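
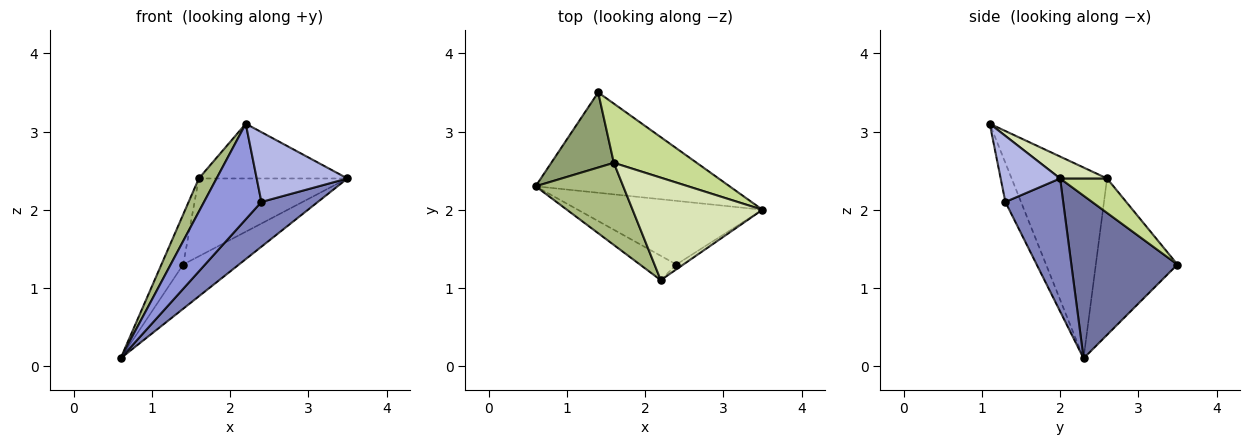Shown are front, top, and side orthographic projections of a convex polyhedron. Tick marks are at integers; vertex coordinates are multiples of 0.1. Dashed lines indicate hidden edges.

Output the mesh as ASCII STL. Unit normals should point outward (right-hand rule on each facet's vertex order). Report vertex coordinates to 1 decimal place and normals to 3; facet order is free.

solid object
 facet normal 0.609 0.320 -0.726
  outer loop
   vertex 1.4 3.5 1.3
   vertex 3.5 2.0 2.4
   vertex 0.6 2.3 0.1
  endloop
 endfacet
 facet normal 0.508 -0.496 -0.705
  outer loop
   vertex 2.4 1.3 2.1
   vertex 0.6 2.3 0.1
   vertex 3.5 2.0 2.4
  endloop
 endfacet
 facet normal -0.256 -0.937 -0.238
  outer loop
   vertex 2.4 1.3 2.1
   vertex 2.2 1.1 3.1
   vertex 0.6 2.3 0.1
  endloop
 endfacet
 facet normal 0.547 -0.835 -0.058
  outer loop
   vertex 2.4 1.3 2.1
   vertex 3.5 2.0 2.4
   vertex 2.2 1.1 3.1
  endloop
 endfacet
 facet normal -0.901 0.240 0.361
  outer loop
   vertex 1.6 2.6 2.4
   vertex 1.4 3.5 1.3
   vertex 0.6 2.3 0.1
  endloop
 endfacet
 facet normal -0.896 -0.166 0.411
  outer loop
   vertex 1.6 2.6 2.4
   vertex 0.6 2.3 0.1
   vertex 2.2 1.1 3.1
  endloop
 endfacet
 facet normal 0.244 0.772 0.587
  outer loop
   vertex 1.6 2.6 2.4
   vertex 3.5 2.0 2.4
   vertex 1.4 3.5 1.3
  endloop
 endfacet
 facet normal 0.147 0.466 0.872
  outer loop
   vertex 1.6 2.6 2.4
   vertex 2.2 1.1 3.1
   vertex 3.5 2.0 2.4
  endloop
 endfacet
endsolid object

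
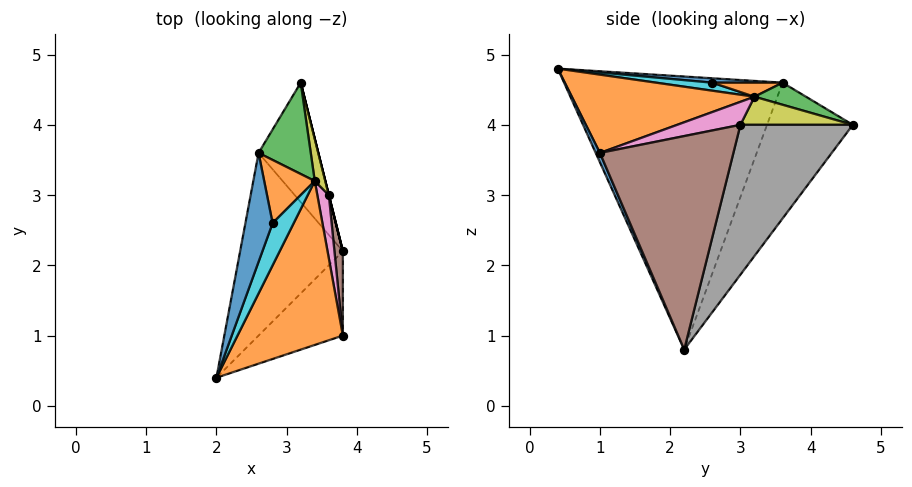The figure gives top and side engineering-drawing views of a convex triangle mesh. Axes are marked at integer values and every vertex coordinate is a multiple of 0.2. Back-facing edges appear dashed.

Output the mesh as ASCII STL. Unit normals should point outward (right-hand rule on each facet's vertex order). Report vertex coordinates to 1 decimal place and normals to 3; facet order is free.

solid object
 facet normal 0.044 -0.918 -0.394
  outer loop
   vertex 3.8 2.2 0.8
   vertex 3.8 1.0 3.6
   vertex 2.0 0.4 4.8
  endloop
 endfacet
 facet normal 0.587 -0.180 0.790
  outer loop
   vertex 3.4 3.2 4.4
   vertex 2.0 0.4 4.8
   vertex 3.8 1.0 3.6
  endloop
 endfacet
 facet normal 0.371 0.304 0.877
  outer loop
   vertex 2.6 3.6 4.6
   vertex 3.4 3.2 4.4
   vertex 3.2 4.6 4.0
  endloop
 endfacet
 facet normal -0.925 0.152 -0.348
  outer loop
   vertex 2.6 3.6 4.6
   vertex 3.8 2.2 0.8
   vertex 2.0 0.4 4.8
  endloop
 endfacet
 facet normal -0.875 0.294 -0.385
  outer loop
   vertex 2.6 3.6 4.6
   vertex 3.2 4.6 4.0
   vertex 3.8 2.2 0.8
  endloop
 endfacet
 facet normal 0.995 0.092 0.039
  outer loop
   vertex 3.6 3.0 4.0
   vertex 3.8 1.0 3.6
   vertex 3.8 2.2 0.8
  endloop
 endfacet
 facet normal 0.894 0.000 0.447
  outer loop
   vertex 3.6 3.0 4.0
   vertex 3.4 3.2 4.4
   vertex 3.8 1.0 3.6
  endloop
 endfacet
 facet normal 0.970 0.243 0.000
  outer loop
   vertex 3.6 3.0 4.0
   vertex 3.8 2.2 0.8
   vertex 3.2 4.6 4.0
  endloop
 endfacet
 facet normal 0.912 0.228 0.342
  outer loop
   vertex 3.6 3.0 4.0
   vertex 3.2 4.6 4.0
   vertex 3.4 3.2 4.4
  endloop
 endfacet
 facet normal 0.356 -0.044 0.934
  outer loop
   vertex 2.8 2.6 4.6
   vertex 2.0 0.4 4.8
   vertex 3.4 3.2 4.4
  endloop
 endfacet
 facet normal 0.159 0.032 0.987
  outer loop
   vertex 2.8 2.6 4.6
   vertex 2.6 3.6 4.6
   vertex 2.0 0.4 4.8
  endloop
 endfacet
 facet normal 0.267 0.053 0.962
  outer loop
   vertex 2.8 2.6 4.6
   vertex 3.4 3.2 4.4
   vertex 2.6 3.6 4.6
  endloop
 endfacet
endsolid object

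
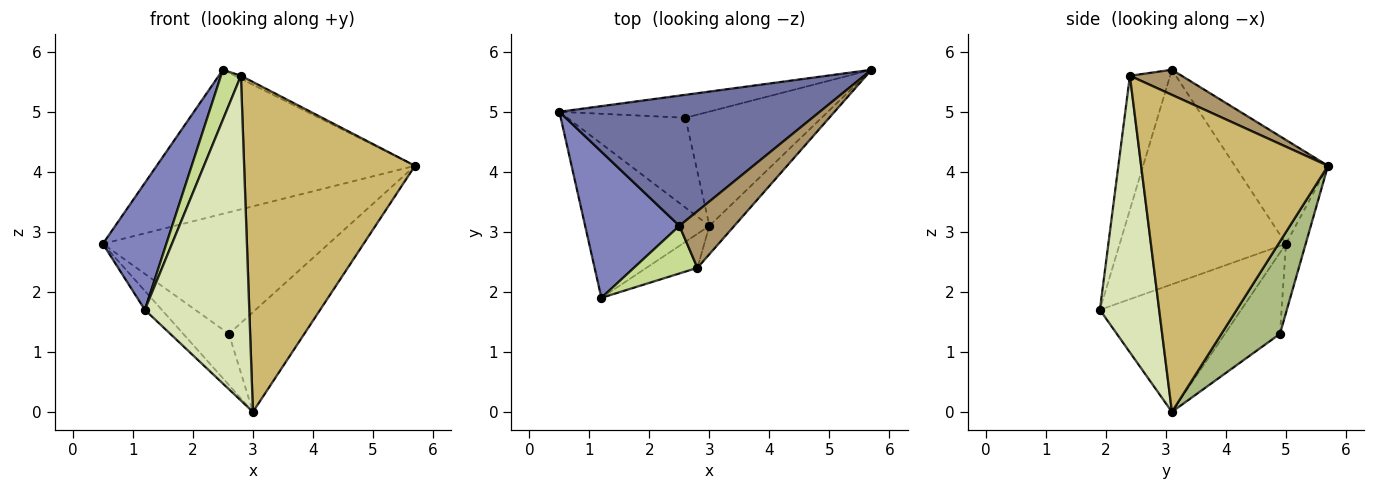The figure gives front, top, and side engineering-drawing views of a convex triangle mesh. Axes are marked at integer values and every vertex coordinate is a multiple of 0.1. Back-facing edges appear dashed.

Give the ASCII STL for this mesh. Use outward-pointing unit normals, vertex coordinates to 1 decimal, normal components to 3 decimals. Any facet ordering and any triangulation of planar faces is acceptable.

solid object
 facet normal -0.258 0.717 0.648
  outer loop
   vertex 2.5 3.1 5.7
   vertex 5.7 5.7 4.1
   vertex 0.5 5.0 2.8
  endloop
 endfacet
 facet normal -0.864 -0.330 0.380
  outer loop
   vertex 2.5 3.1 5.7
   vertex 0.5 5.0 2.8
   vertex 1.2 1.9 1.7
  endloop
 endfacet
 facet normal -0.714 0.086 -0.695
  outer loop
   vertex 3.0 3.1 0.0
   vertex 1.2 1.9 1.7
   vertex 0.5 5.0 2.8
  endloop
 endfacet
 facet normal -0.086 0.979 -0.185
  outer loop
   vertex 2.6 4.9 1.3
   vertex 0.5 5.0 2.8
   vertex 5.7 5.7 4.1
  endloop
 endfacet
 facet normal -0.513 0.425 -0.746
  outer loop
   vertex 2.6 4.9 1.3
   vertex 3.0 3.1 0.0
   vertex 0.5 5.0 2.8
  endloop
 endfacet
 facet normal 0.455 0.586 -0.671
  outer loop
   vertex 2.6 4.9 1.3
   vertex 5.7 5.7 4.1
   vertex 3.0 3.1 0.0
  endloop
 endfacet
 facet normal -0.825 -0.409 0.391
  outer loop
   vertex 2.8 2.4 5.6
   vertex 2.5 3.1 5.7
   vertex 1.2 1.9 1.7
  endloop
 endfacet
 facet normal 0.492 -0.866 -0.091
  outer loop
   vertex 2.8 2.4 5.6
   vertex 1.2 1.9 1.7
   vertex 3.0 3.1 0.0
  endloop
 endfacet
 facet normal 0.415 0.048 0.908
  outer loop
   vertex 2.8 2.4 5.6
   vertex 5.7 5.7 4.1
   vertex 2.5 3.1 5.7
  endloop
 endfacet
 facet normal 0.737 -0.674 -0.058
  outer loop
   vertex 2.8 2.4 5.6
   vertex 3.0 3.1 0.0
   vertex 5.7 5.7 4.1
  endloop
 endfacet
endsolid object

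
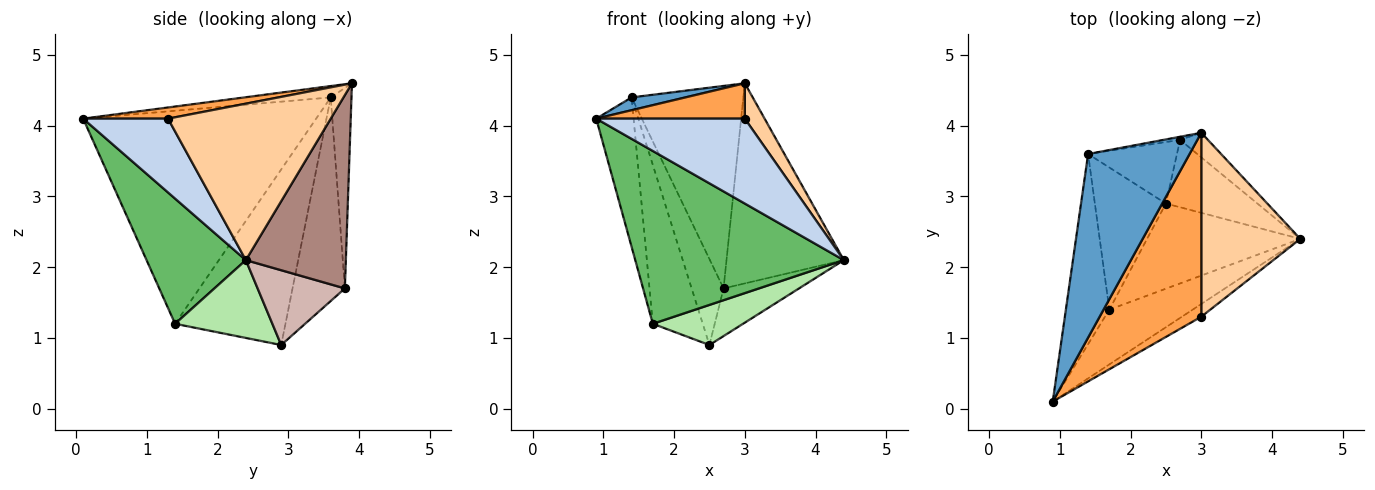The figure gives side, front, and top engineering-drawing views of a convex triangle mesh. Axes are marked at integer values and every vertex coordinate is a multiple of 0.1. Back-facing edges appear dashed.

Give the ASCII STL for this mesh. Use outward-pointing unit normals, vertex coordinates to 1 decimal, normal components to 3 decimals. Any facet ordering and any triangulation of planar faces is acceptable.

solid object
 facet normal -0.111 -0.069 0.991
  outer loop
   vertex 1.4 3.6 4.4
   vertex 0.9 0.1 4.1
   vertex 3.0 3.9 4.6
  endloop
 endfacet
 facet normal 0.492 -0.861 -0.129
  outer loop
   vertex 3.0 1.3 4.1
   vertex 0.9 0.1 4.1
   vertex 4.4 2.4 2.1
  endloop
 endfacet
 facet normal 0.107 -0.188 0.976
  outer loop
   vertex 3.0 1.3 4.1
   vertex 3.0 3.9 4.6
   vertex 0.9 0.1 4.1
  endloop
 endfacet
 facet normal 0.840 -0.102 0.532
  outer loop
   vertex 3.0 1.3 4.1
   vertex 4.4 2.4 2.1
   vertex 3.0 3.9 4.6
  endloop
 endfacet
 facet normal 0.413 -0.868 -0.275
  outer loop
   vertex 1.7 1.4 1.2
   vertex 4.4 2.4 2.1
   vertex 0.9 0.1 4.1
  endloop
 endfacet
 facet normal 0.417 -0.387 -0.822
  outer loop
   vertex 1.7 1.4 1.2
   vertex 2.5 2.9 0.9
   vertex 4.4 2.4 2.1
  endloop
 endfacet
 facet normal -0.968 0.155 -0.197
  outer loop
   vertex 1.7 1.4 1.2
   vertex 0.9 0.1 4.1
   vertex 1.4 3.6 4.4
  endloop
 endfacet
 facet normal -0.855 0.387 -0.346
  outer loop
   vertex 1.7 1.4 1.2
   vertex 1.4 3.6 4.4
   vertex 2.5 2.9 0.9
  endloop
 endfacet
 facet normal -0.182 0.983 -0.015
  outer loop
   vertex 2.7 3.8 1.7
   vertex 1.4 3.6 4.4
   vertex 3.0 3.9 4.6
  endloop
 endfacet
 facet normal -0.800 0.488 -0.349
  outer loop
   vertex 2.7 3.8 1.7
   vertex 2.5 2.9 0.9
   vertex 1.4 3.6 4.4
  endloop
 endfacet
 facet normal 0.646 0.758 -0.093
  outer loop
   vertex 2.7 3.8 1.7
   vertex 3.0 3.9 4.6
   vertex 4.4 2.4 2.1
  endloop
 endfacet
 facet normal 0.555 0.480 -0.679
  outer loop
   vertex 2.7 3.8 1.7
   vertex 4.4 2.4 2.1
   vertex 2.5 2.9 0.9
  endloop
 endfacet
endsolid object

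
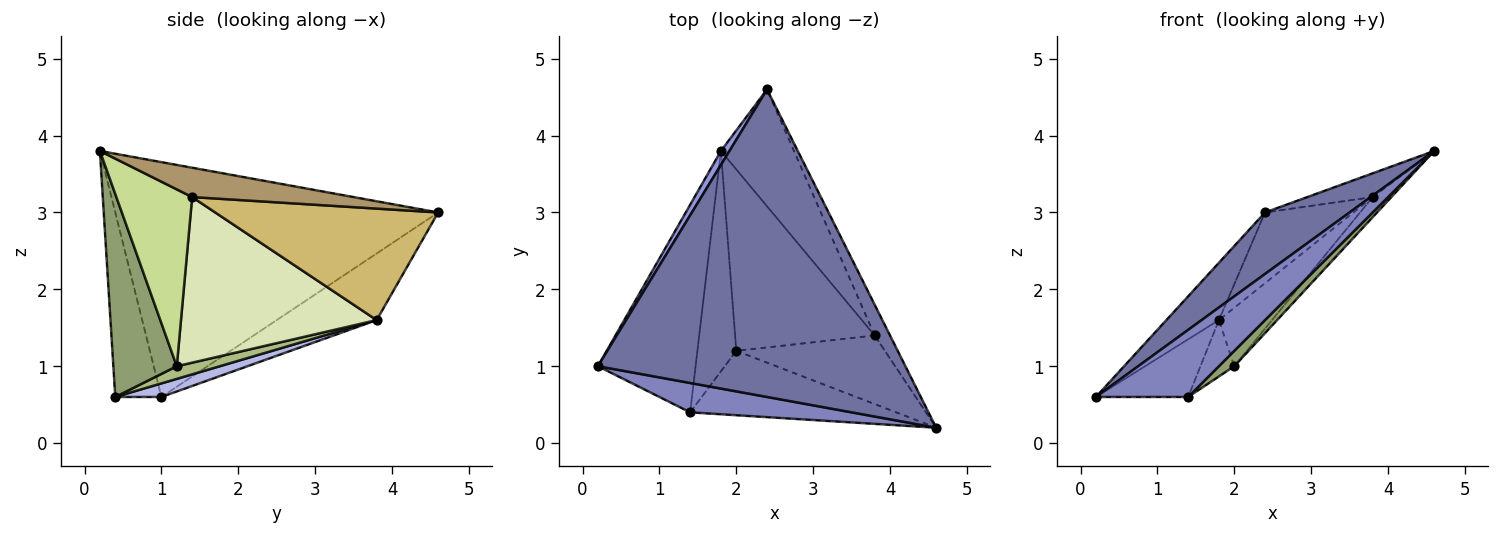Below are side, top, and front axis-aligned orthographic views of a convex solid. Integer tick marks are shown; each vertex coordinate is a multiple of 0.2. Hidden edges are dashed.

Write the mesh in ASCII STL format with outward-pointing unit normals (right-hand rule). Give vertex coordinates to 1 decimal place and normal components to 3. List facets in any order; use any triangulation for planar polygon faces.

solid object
 facet normal -0.599 -0.157 0.785
  outer loop
   vertex 2.4 4.6 3.0
   vertex 0.2 1.0 0.6
   vertex 4.6 0.2 3.8
  endloop
 endfacet
 facet normal -0.416 -0.833 0.364
  outer loop
   vertex 1.4 0.4 0.6
   vertex 4.6 0.2 3.8
   vertex 0.2 1.0 0.6
  endloop
 endfacet
 facet normal -0.880 0.462 0.113
  outer loop
   vertex 1.8 3.8 1.6
   vertex 0.2 1.0 0.6
   vertex 2.4 4.6 3.0
  endloop
 endfacet
 facet normal 0.133 0.265 -0.955
  outer loop
   vertex 1.8 3.8 1.6
   vertex 1.4 0.4 0.6
   vertex 0.2 1.0 0.6
  endloop
 endfacet
 facet normal 0.692 -0.168 -0.702
  outer loop
   vertex 2.0 1.2 1.0
   vertex 4.6 0.2 3.8
   vertex 1.4 0.4 0.6
  endloop
 endfacet
 facet normal 0.301 0.236 -0.924
  outer loop
   vertex 2.0 1.2 1.0
   vertex 1.4 0.4 0.6
   vertex 1.8 3.8 1.6
  endloop
 endfacet
 facet normal 0.752 0.185 -0.632
  outer loop
   vertex 3.8 1.4 3.2
   vertex 4.6 0.2 3.8
   vertex 2.0 1.2 1.0
  endloop
 endfacet
 facet normal 0.749 0.203 -0.631
  outer loop
   vertex 3.8 1.4 3.2
   vertex 2.0 1.2 1.0
   vertex 1.8 3.8 1.6
  endloop
 endfacet
 facet normal 0.834 0.338 -0.437
  outer loop
   vertex 3.8 1.4 3.2
   vertex 2.4 4.6 3.0
   vertex 4.6 0.2 3.8
  endloop
 endfacet
 facet normal 0.794 0.315 -0.520
  outer loop
   vertex 3.8 1.4 3.2
   vertex 1.8 3.8 1.6
   vertex 2.4 4.6 3.0
  endloop
 endfacet
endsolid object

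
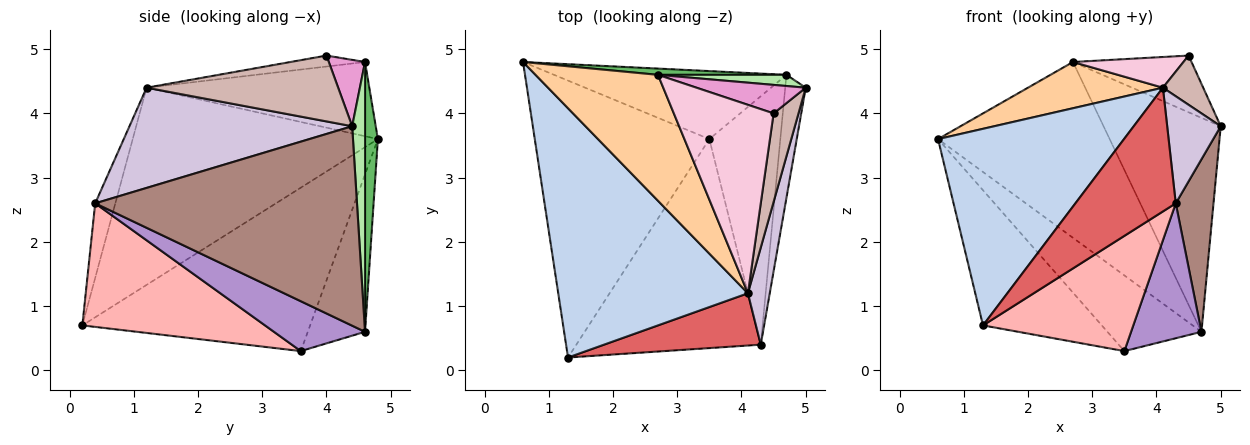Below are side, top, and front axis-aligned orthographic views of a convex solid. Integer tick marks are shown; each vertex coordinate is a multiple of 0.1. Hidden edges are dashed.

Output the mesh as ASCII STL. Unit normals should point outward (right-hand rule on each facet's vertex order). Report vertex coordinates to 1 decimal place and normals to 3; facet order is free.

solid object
 facet normal -0.644 0.336 -0.688
  outer loop
   vertex 3.5 3.6 0.3
   vertex 1.3 0.2 0.7
   vertex 0.6 4.8 3.6
  endloop
 endfacet
 facet normal -0.632 -0.480 0.608
  outer loop
   vertex 4.1 1.2 4.4
   vertex 0.6 4.8 3.6
   vertex 1.3 0.2 0.7
  endloop
 endfacet
 facet normal -0.412 0.678 -0.609
  outer loop
   vertex 4.7 4.6 0.6
   vertex 3.5 3.6 0.3
   vertex 0.6 4.8 3.6
  endloop
 endfacet
 facet normal -0.495 -0.300 0.816
  outer loop
   vertex 2.7 4.6 4.8
   vertex 0.6 4.8 3.6
   vertex 4.1 1.2 4.4
  endloop
 endfacet
 facet normal 0.075 0.997 0.036
  outer loop
   vertex 2.7 4.6 4.8
   vertex 4.7 4.6 0.6
   vertex 0.6 4.8 3.6
  endloop
 endfacet
 facet normal 0.109 0.993 0.052
  outer loop
   vertex 2.7 4.6 4.8
   vertex 5.0 4.4 3.8
   vertex 4.7 4.6 0.6
  endloop
 endfacet
 facet normal -0.182 -0.906 0.382
  outer loop
   vertex 4.3 0.4 2.6
   vertex 4.1 1.2 4.4
   vertex 1.3 0.2 0.7
  endloop
 endfacet
 facet normal 0.506 -0.416 -0.755
  outer loop
   vertex 4.3 0.4 2.6
   vertex 1.3 0.2 0.7
   vertex 3.5 3.6 0.3
  endloop
 endfacet
 facet normal 0.525 -0.406 -0.748
  outer loop
   vertex 4.3 0.4 2.6
   vertex 3.5 3.6 0.3
   vertex 4.7 4.6 0.6
  endloop
 endfacet
 facet normal 0.951 -0.229 0.207
  outer loop
   vertex 4.3 0.4 2.6
   vertex 5.0 4.4 3.8
   vertex 4.1 1.2 4.4
  endloop
 endfacet
 facet normal 0.985 -0.142 -0.101
  outer loop
   vertex 4.3 0.4 2.6
   vertex 4.7 4.6 0.6
   vertex 5.0 4.4 3.8
  endloop
 endfacet
 facet normal 0.918 -0.193 0.347
  outer loop
   vertex 4.5 4.0 4.9
   vertex 4.1 1.2 4.4
   vertex 5.0 4.4 3.8
  endloop
 endfacet
 facet normal 0.263 0.862 0.433
  outer loop
   vertex 4.5 4.0 4.9
   vertex 5.0 4.4 3.8
   vertex 2.7 4.6 4.8
  endloop
 endfacet
 facet normal -0.108 -0.160 0.981
  outer loop
   vertex 4.5 4.0 4.9
   vertex 2.7 4.6 4.8
   vertex 4.1 1.2 4.4
  endloop
 endfacet
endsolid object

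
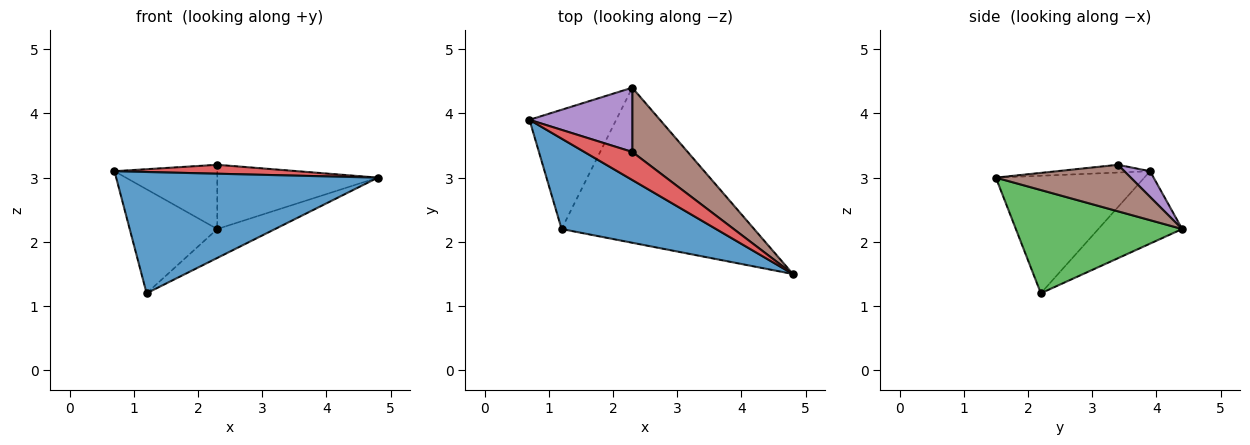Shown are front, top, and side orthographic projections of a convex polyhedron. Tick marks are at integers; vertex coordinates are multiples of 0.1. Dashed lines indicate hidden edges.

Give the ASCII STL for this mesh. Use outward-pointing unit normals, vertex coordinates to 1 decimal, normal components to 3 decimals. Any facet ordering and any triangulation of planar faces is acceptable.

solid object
 facet normal -0.414 -0.730 0.544
  outer loop
   vertex 1.2 2.2 1.2
   vertex 4.8 1.5 3.0
   vertex 0.7 3.9 3.1
  endloop
 endfacet
 facet normal -0.533 0.556 -0.638
  outer loop
   vertex 1.2 2.2 1.2
   vertex 0.7 3.9 3.1
   vertex 2.3 4.4 2.2
  endloop
 endfacet
 facet normal 0.466 0.162 -0.870
  outer loop
   vertex 1.2 2.2 1.2
   vertex 2.3 4.4 2.2
   vertex 4.8 1.5 3.0
  endloop
 endfacet
 facet normal -0.153 -0.300 0.942
  outer loop
   vertex 2.3 3.4 3.2
   vertex 0.7 3.9 3.1
   vertex 4.8 1.5 3.0
  endloop
 endfacet
 facet normal 0.174 0.696 0.696
  outer loop
   vertex 2.3 3.4 3.2
   vertex 2.3 4.4 2.2
   vertex 0.7 3.9 3.1
  endloop
 endfacet
 facet normal 0.511 0.608 0.608
  outer loop
   vertex 2.3 3.4 3.2
   vertex 4.8 1.5 3.0
   vertex 2.3 4.4 2.2
  endloop
 endfacet
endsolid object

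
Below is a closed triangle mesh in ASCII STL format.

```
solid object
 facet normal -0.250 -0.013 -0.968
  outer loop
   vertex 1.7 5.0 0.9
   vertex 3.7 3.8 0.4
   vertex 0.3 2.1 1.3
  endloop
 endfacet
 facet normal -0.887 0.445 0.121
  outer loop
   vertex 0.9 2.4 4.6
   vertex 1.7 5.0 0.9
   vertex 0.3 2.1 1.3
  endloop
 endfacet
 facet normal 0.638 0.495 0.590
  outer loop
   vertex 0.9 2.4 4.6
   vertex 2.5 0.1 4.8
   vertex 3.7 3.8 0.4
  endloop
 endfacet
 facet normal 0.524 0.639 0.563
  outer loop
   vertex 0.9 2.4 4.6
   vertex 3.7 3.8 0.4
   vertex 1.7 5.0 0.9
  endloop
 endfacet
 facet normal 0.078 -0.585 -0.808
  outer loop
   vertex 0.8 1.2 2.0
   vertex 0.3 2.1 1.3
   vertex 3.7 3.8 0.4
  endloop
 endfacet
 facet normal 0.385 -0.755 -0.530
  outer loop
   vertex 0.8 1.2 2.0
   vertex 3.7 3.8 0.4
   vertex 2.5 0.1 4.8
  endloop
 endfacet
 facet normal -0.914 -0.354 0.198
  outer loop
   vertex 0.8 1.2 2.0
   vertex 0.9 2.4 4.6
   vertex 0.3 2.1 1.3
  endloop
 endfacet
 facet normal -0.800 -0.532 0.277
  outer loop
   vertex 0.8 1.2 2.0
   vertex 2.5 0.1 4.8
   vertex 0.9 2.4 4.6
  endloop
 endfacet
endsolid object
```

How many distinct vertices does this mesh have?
6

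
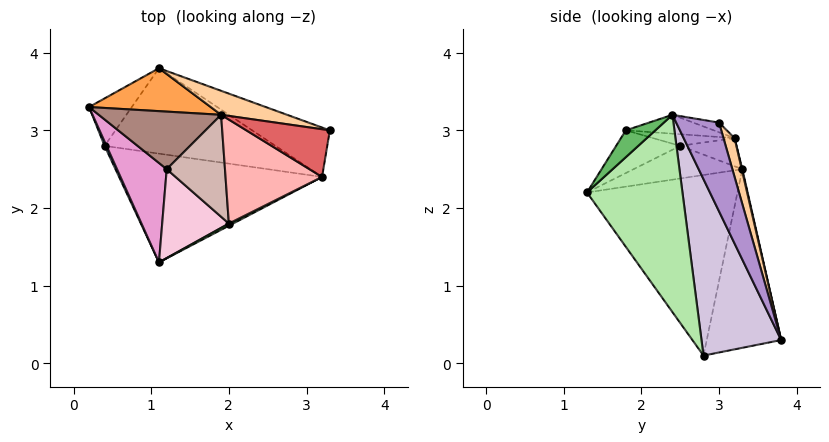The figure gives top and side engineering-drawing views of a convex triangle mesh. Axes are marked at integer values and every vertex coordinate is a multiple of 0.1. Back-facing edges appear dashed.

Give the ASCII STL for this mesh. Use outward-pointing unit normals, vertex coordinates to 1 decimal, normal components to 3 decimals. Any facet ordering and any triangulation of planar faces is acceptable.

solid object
 facet normal -0.911 -0.412 0.010
  outer loop
   vertex 0.4 2.8 0.1
   vertex 1.1 1.3 2.2
   vertex 0.2 3.3 2.5
  endloop
 endfacet
 facet normal -0.787 0.588 -0.188
  outer loop
   vertex 0.4 2.8 0.1
   vertex 0.2 3.3 2.5
   vertex 1.1 3.8 0.3
  endloop
 endfacet
 facet normal 0.005 0.975 0.223
  outer loop
   vertex 1.9 3.2 2.9
   vertex 1.1 3.8 0.3
   vertex 0.2 3.3 2.5
  endloop
 endfacet
 facet normal 0.112 0.975 0.191
  outer loop
   vertex 1.9 3.2 2.9
   vertex 3.3 3.0 3.1
   vertex 1.1 3.8 0.3
  endloop
 endfacet
 facet normal 0.437 -0.897 0.069
  outer loop
   vertex 3.2 2.4 3.2
   vertex 2.0 1.8 3.0
   vertex 1.1 1.3 2.2
  endloop
 endfacet
 facet normal 0.577 -0.562 -0.593
  outer loop
   vertex 3.2 2.4 3.2
   vertex 1.1 1.3 2.2
   vertex 0.4 2.8 0.1
  endloop
 endfacet
 facet normal -0.114 0.182 0.977
  outer loop
   vertex 3.2 2.4 3.2
   vertex 3.3 3.0 3.1
   vertex 1.9 3.2 2.9
  endloop
 endfacet
 facet normal -0.191 0.056 0.980
  outer loop
   vertex 3.2 2.4 3.2
   vertex 1.9 3.2 2.9
   vertex 2.0 1.8 3.0
  endloop
 endfacet
 facet normal 0.733 -0.229 -0.641
  outer loop
   vertex 3.2 2.4 3.2
   vertex 1.1 3.8 0.3
   vertex 3.3 3.0 3.1
  endloop
 endfacet
 facet normal 0.675 -0.342 -0.654
  outer loop
   vertex 3.2 2.4 3.2
   vertex 0.4 2.8 0.1
   vertex 1.1 3.8 0.3
  endloop
 endfacet
 facet normal -0.223 0.085 0.971
  outer loop
   vertex 1.2 2.5 2.8
   vertex 1.9 3.2 2.9
   vertex 0.2 3.3 2.5
  endloop
 endfacet
 facet normal -0.196 0.056 0.979
  outer loop
   vertex 1.2 2.5 2.8
   vertex 2.0 1.8 3.0
   vertex 1.9 3.2 2.9
  endloop
 endfacet
 facet normal -0.514 -0.349 0.784
  outer loop
   vertex 1.2 2.5 2.8
   vertex 0.2 3.3 2.5
   vertex 1.1 1.3 2.2
  endloop
 endfacet
 facet normal -0.505 -0.352 0.788
  outer loop
   vertex 1.2 2.5 2.8
   vertex 1.1 1.3 2.2
   vertex 2.0 1.8 3.0
  endloop
 endfacet
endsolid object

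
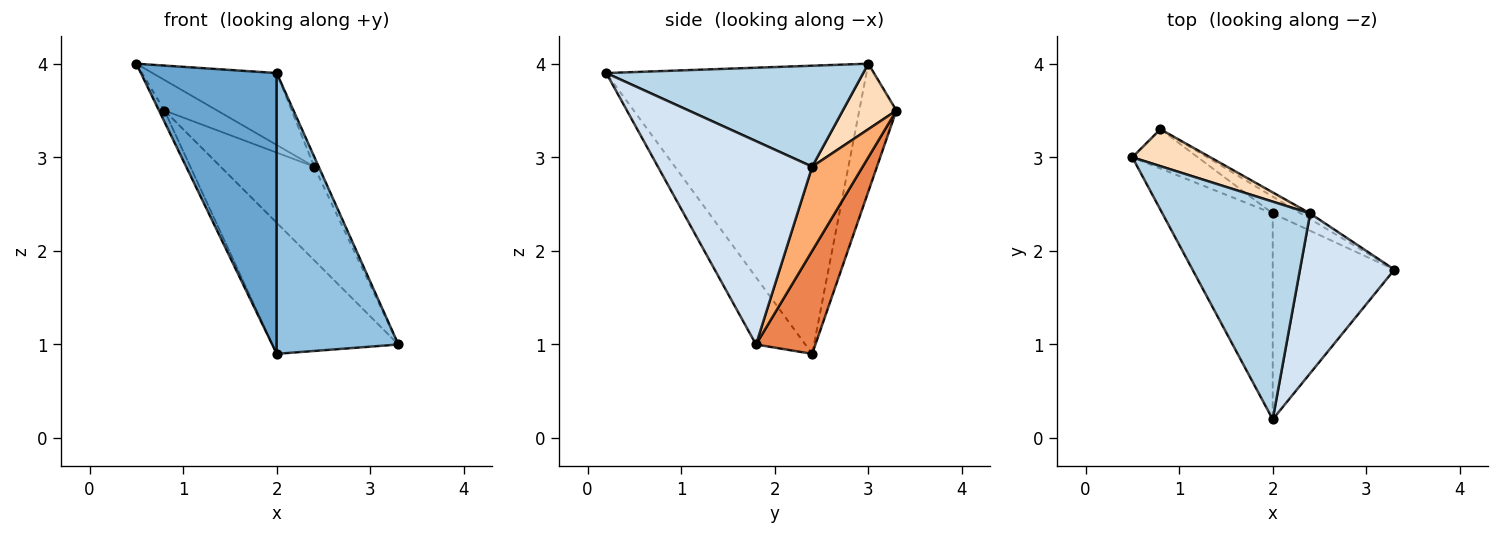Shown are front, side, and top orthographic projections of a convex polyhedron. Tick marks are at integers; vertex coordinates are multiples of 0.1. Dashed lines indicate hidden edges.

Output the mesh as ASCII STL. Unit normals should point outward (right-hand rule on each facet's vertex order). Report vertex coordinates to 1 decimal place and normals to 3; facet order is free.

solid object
 facet normal -0.839 -0.438 -0.321
  outer loop
   vertex 2.0 2.4 0.9
   vertex 2.0 0.2 3.9
   vertex 0.5 3.0 4.0
  endloop
 endfacet
 facet normal -0.311 -0.767 -0.562
  outer loop
   vertex 2.0 2.4 0.9
   vertex 3.3 1.8 1.0
   vertex 2.0 0.2 3.9
  endloop
 endfacet
 facet normal 0.544 0.263 0.797
  outer loop
   vertex 2.4 2.4 2.9
   vertex 0.5 3.0 4.0
   vertex 2.0 0.2 3.9
  endloop
 endfacet
 facet normal 0.907 0.027 0.421
  outer loop
   vertex 2.4 2.4 2.9
   vertex 2.0 0.2 3.9
   vertex 3.3 1.8 1.0
  endloop
 endfacet
 facet normal 0.424 0.898 -0.116
  outer loop
   vertex 0.8 3.3 3.5
   vertex 3.3 1.8 1.0
   vertex 2.0 2.4 0.9
  endloop
 endfacet
 facet normal 0.474 0.879 -0.053
  outer loop
   vertex 0.8 3.3 3.5
   vertex 2.4 2.4 2.9
   vertex 3.3 1.8 1.0
  endloop
 endfacet
 facet normal -0.883 0.129 -0.452
  outer loop
   vertex 0.8 3.3 3.5
   vertex 2.0 2.4 0.9
   vertex 0.5 3.0 4.0
  endloop
 endfacet
 facet normal 0.543 0.535 0.647
  outer loop
   vertex 0.8 3.3 3.5
   vertex 0.5 3.0 4.0
   vertex 2.4 2.4 2.9
  endloop
 endfacet
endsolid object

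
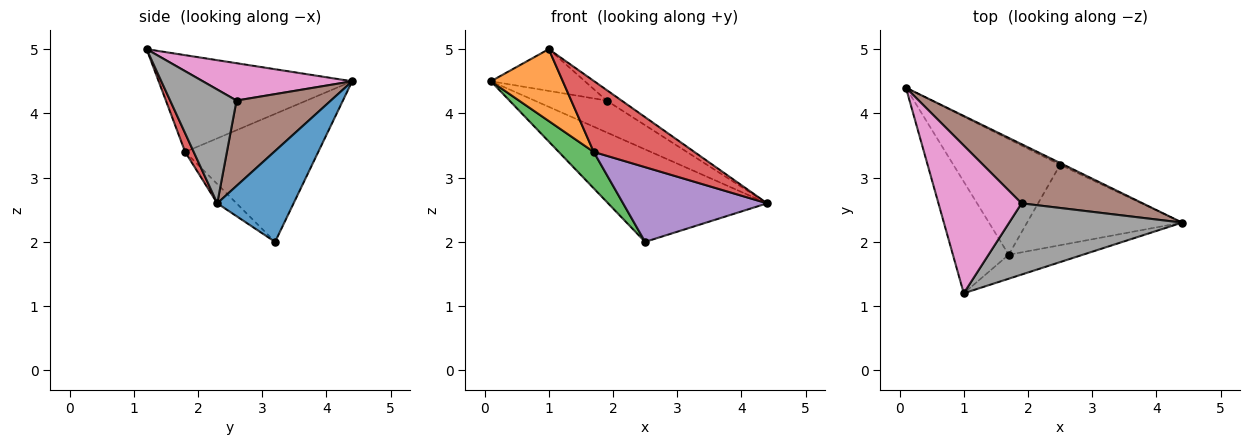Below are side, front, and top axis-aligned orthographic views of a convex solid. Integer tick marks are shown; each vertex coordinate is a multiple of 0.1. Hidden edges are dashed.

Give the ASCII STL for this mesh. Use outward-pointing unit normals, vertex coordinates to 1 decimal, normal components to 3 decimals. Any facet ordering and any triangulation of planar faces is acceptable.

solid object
 facet normal 0.433 0.901 -0.017
  outer loop
   vertex 2.5 3.2 2.0
   vertex 0.1 4.4 4.5
   vertex 4.4 2.3 2.6
  endloop
 endfacet
 facet normal -0.825 -0.306 -0.476
  outer loop
   vertex 1.7 1.8 3.4
   vertex 1.0 1.2 5.0
   vertex 0.1 4.4 4.5
  endloop
 endfacet
 facet normal -0.753 -0.198 -0.628
  outer loop
   vertex 1.7 1.8 3.4
   vertex 0.1 4.4 4.5
   vertex 2.5 3.2 2.0
  endloop
 endfacet
 facet normal 0.080 -0.944 -0.319
  outer loop
   vertex 1.7 1.8 3.4
   vertex 4.4 2.3 2.6
   vertex 1.0 1.2 5.0
  endloop
 endfacet
 facet normal -0.091 -0.678 -0.730
  outer loop
   vertex 1.7 1.8 3.4
   vertex 2.5 3.2 2.0
   vertex 4.4 2.3 2.6
  endloop
 endfacet
 facet normal 0.527 0.403 0.748
  outer loop
   vertex 1.9 2.6 4.2
   vertex 4.4 2.3 2.6
   vertex 0.1 4.4 4.5
  endloop
 endfacet
 facet normal 0.397 0.250 0.883
  outer loop
   vertex 1.9 2.6 4.2
   vertex 0.1 4.4 4.5
   vertex 1.0 1.2 5.0
  endloop
 endfacet
 facet normal 0.545 0.123 0.829
  outer loop
   vertex 1.9 2.6 4.2
   vertex 1.0 1.2 5.0
   vertex 4.4 2.3 2.6
  endloop
 endfacet
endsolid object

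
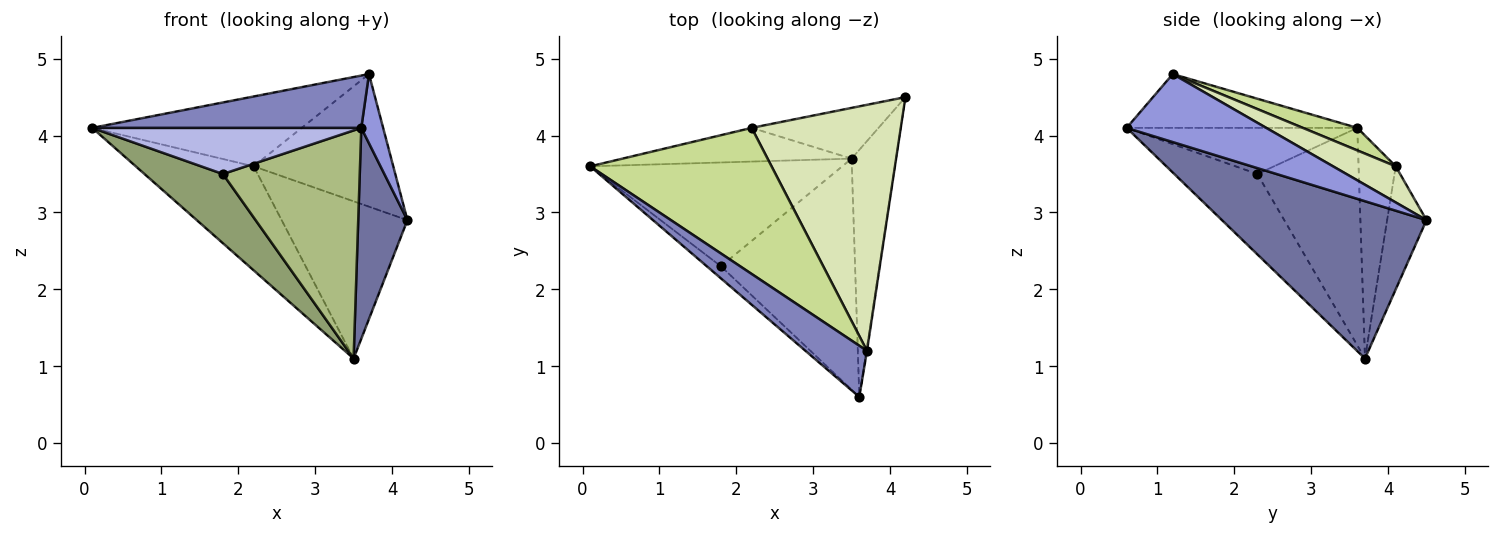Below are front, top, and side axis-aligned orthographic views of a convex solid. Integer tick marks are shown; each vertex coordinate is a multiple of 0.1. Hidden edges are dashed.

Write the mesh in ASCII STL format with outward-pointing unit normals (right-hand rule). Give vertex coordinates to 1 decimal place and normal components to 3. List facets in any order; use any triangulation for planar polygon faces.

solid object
 facet normal 0.938 -0.226 -0.264
  outer loop
   vertex 3.5 3.7 1.1
   vertex 4.2 4.5 2.9
   vertex 3.6 0.6 4.1
  endloop
 endfacet
 facet normal -0.522 -0.609 0.597
  outer loop
   vertex 3.7 1.2 4.8
   vertex 0.1 3.6 4.1
   vertex 3.6 0.6 4.1
  endloop
 endfacet
 facet normal 0.988 -0.155 -0.009
  outer loop
   vertex 3.7 1.2 4.8
   vertex 3.6 0.6 4.1
   vertex 4.2 4.5 2.9
  endloop
 endfacet
 facet normal -0.638 -0.745 -0.195
  outer loop
   vertex 1.8 2.3 3.5
   vertex 3.6 0.6 4.1
   vertex 0.1 3.6 4.1
  endloop
 endfacet
 facet normal -0.583 -0.451 -0.676
  outer loop
   vertex 1.8 2.3 3.5
   vertex 0.1 3.6 4.1
   vertex 3.5 3.7 1.1
  endloop
 endfacet
 facet normal -0.392 -0.646 -0.655
  outer loop
   vertex 1.8 2.3 3.5
   vertex 3.5 3.7 1.1
   vertex 3.6 0.6 4.1
  endloop
 endfacet
 facet normal 0.111 0.429 0.897
  outer loop
   vertex 2.2 4.1 3.6
   vertex 0.1 3.6 4.1
   vertex 3.7 1.2 4.8
  endloop
 endfacet
 facet normal 0.209 0.464 0.861
  outer loop
   vertex 2.2 4.1 3.6
   vertex 3.7 1.2 4.8
   vertex 4.2 4.5 2.9
  endloop
 endfacet
 facet normal -0.287 0.911 -0.295
  outer loop
   vertex 2.2 4.1 3.6
   vertex 3.5 3.7 1.1
   vertex 0.1 3.6 4.1
  endloop
 endfacet
 facet normal -0.285 0.912 -0.294
  outer loop
   vertex 2.2 4.1 3.6
   vertex 4.2 4.5 2.9
   vertex 3.5 3.7 1.1
  endloop
 endfacet
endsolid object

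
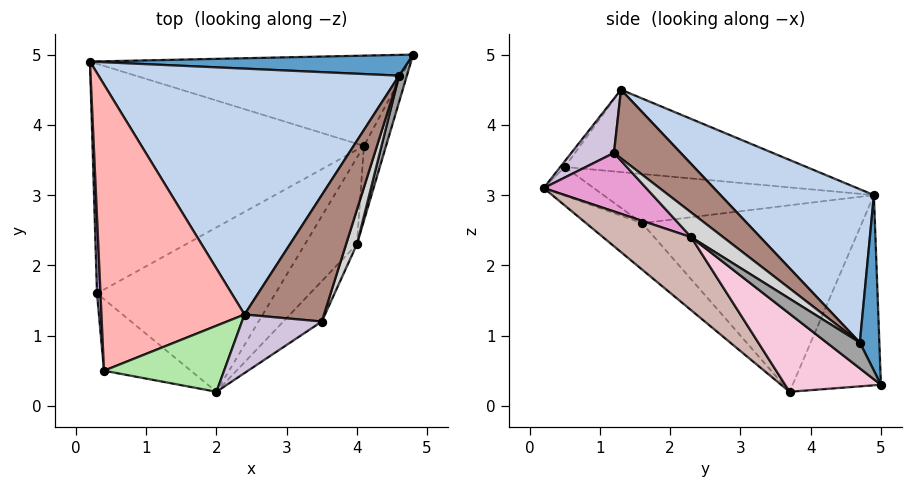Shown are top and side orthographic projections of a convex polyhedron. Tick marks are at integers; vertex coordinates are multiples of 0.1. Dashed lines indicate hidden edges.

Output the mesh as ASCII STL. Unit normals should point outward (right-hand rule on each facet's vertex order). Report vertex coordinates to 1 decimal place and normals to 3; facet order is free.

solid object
 facet normal 0.277 0.819 0.502
  outer loop
   vertex 4.6 4.7 0.9
   vertex 4.8 5.0 0.3
   vertex 0.2 4.9 3.0
  endloop
 endfacet
 facet normal 0.381 0.544 0.747
  outer loop
   vertex 4.6 4.7 0.9
   vertex 0.2 4.9 3.0
   vertex 2.4 1.3 4.5
  endloop
 endfacet
 facet normal -0.211 -0.546 -0.811
  outer loop
   vertex 4.1 3.7 0.2
   vertex 2.0 0.2 3.1
   vertex 0.3 1.6 2.6
  endloop
 endfacet
 facet normal -0.484 0.323 -0.813
  outer loop
   vertex 4.1 3.7 0.2
   vertex 0.2 4.9 3.0
   vertex 4.8 5.0 0.3
  endloop
 endfacet
 facet normal -0.564 0.082 -0.821
  outer loop
   vertex 4.1 3.7 0.2
   vertex 0.3 1.6 2.6
   vertex 0.2 4.9 3.0
  endloop
 endfacet
 facet normal -0.030 -0.782 0.623
  outer loop
   vertex 0.4 0.5 3.4
   vertex 2.0 0.2 3.1
   vertex 2.4 1.3 4.5
  endloop
 endfacet
 facet normal -0.254 -0.584 -0.771
  outer loop
   vertex 0.4 0.5 3.4
   vertex 0.3 1.6 2.6
   vertex 2.0 0.2 3.1
  endloop
 endfacet
 facet normal -0.498 0.056 0.865
  outer loop
   vertex 0.4 0.5 3.4
   vertex 2.4 1.3 4.5
   vertex 0.2 4.9 3.0
  endloop
 endfacet
 facet normal -0.997 -0.039 0.071
  outer loop
   vertex 0.4 0.5 3.4
   vertex 0.2 4.9 3.0
   vertex 0.3 1.6 2.6
  endloop
 endfacet
 facet normal 0.350 -0.783 0.515
  outer loop
   vertex 3.5 1.2 3.6
   vertex 2.4 1.3 4.5
   vertex 2.0 0.2 3.1
  endloop
 endfacet
 facet normal 0.611 0.354 0.708
  outer loop
   vertex 3.5 1.2 3.6
   vertex 4.6 4.7 0.9
   vertex 2.4 1.3 4.5
  endloop
 endfacet
 facet normal 0.585 -0.696 -0.416
  outer loop
   vertex 4.0 2.3 2.4
   vertex 2.0 0.2 3.1
   vertex 4.1 3.7 0.2
  endloop
 endfacet
 facet normal 0.597 -0.700 -0.392
  outer loop
   vertex 4.0 2.3 2.4
   vertex 3.5 1.2 3.6
   vertex 2.0 0.2 3.1
  endloop
 endfacet
 facet normal 0.862 -0.445 -0.244
  outer loop
   vertex 4.0 2.3 2.4
   vertex 4.1 3.7 0.2
   vertex 4.8 5.0 0.3
  endloop
 endfacet
 facet normal 0.955 -0.058 0.290
  outer loop
   vertex 4.0 2.3 2.4
   vertex 4.8 5.0 0.3
   vertex 4.6 4.7 0.9
  endloop
 endfacet
 facet normal 0.915 0.022 0.402
  outer loop
   vertex 4.0 2.3 2.4
   vertex 4.6 4.7 0.9
   vertex 3.5 1.2 3.6
  endloop
 endfacet
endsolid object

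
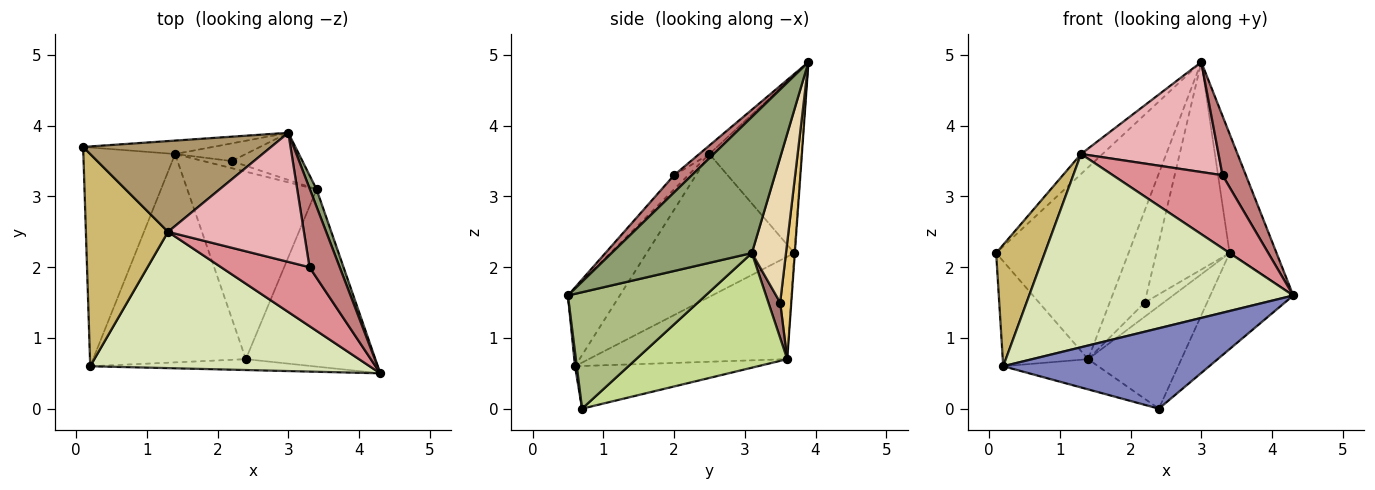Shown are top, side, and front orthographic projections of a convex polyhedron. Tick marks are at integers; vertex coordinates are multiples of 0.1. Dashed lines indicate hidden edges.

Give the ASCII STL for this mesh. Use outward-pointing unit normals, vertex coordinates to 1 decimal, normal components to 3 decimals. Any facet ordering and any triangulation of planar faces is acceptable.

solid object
 facet normal -0.004 0.998 -0.070
  outer loop
   vertex 1.4 3.6 0.7
   vertex 0.1 3.7 2.2
   vertex 3.0 3.9 4.9
  endloop
 endfacet
 facet normal 0.009 -0.991 -0.134
  outer loop
   vertex 0.2 0.6 0.6
   vertex 2.4 0.7 0.0
   vertex 4.3 0.5 1.6
  endloop
 endfacet
 facet normal -0.710 0.305 -0.635
  outer loop
   vertex 0.2 0.6 0.6
   vertex 0.1 3.7 2.2
   vertex 1.4 3.6 0.7
  endloop
 endfacet
 facet normal -0.266 0.138 -0.954
  outer loop
   vertex 0.2 0.6 0.6
   vertex 1.4 3.6 0.7
   vertex 2.4 0.7 0.0
  endloop
 endfacet
 facet normal 0.947 0.317 0.046
  outer loop
   vertex 3.4 3.1 2.2
   vertex 3.0 3.9 4.9
   vertex 4.3 0.5 1.6
  endloop
 endfacet
 facet normal 0.620 0.374 -0.690
  outer loop
   vertex 3.4 3.1 2.2
   vertex 4.3 0.5 1.6
   vertex 2.4 0.7 0.0
  endloop
 endfacet
 facet normal 0.614 0.379 -0.692
  outer loop
   vertex 3.4 3.1 2.2
   vertex 2.4 0.7 0.0
   vertex 1.4 3.6 0.7
  endloop
 endfacet
 facet normal -0.158 -0.807 0.569
  outer loop
   vertex 1.3 2.5 3.6
   vertex 0.2 0.6 0.6
   vertex 4.3 0.5 1.6
  endloop
 endfacet
 facet normal -0.679 0.158 0.717
  outer loop
   vertex 1.3 2.5 3.6
   vertex 3.0 3.9 4.9
   vertex 0.1 3.7 2.2
  endloop
 endfacet
 facet normal -0.834 -0.274 0.479
  outer loop
   vertex 1.3 2.5 3.6
   vertex 0.1 3.7 2.2
   vertex 0.2 0.6 0.6
  endloop
 endfacet
 facet normal 0.297 0.938 -0.180
  outer loop
   vertex 2.2 3.5 1.5
   vertex 1.4 3.6 0.7
   vertex 3.0 3.9 4.9
  endloop
 endfacet
 facet normal 0.414 0.888 -0.202
  outer loop
   vertex 2.2 3.5 1.5
   vertex 3.0 3.9 4.9
   vertex 3.4 3.1 2.2
  endloop
 endfacet
 facet normal 0.488 0.781 -0.390
  outer loop
   vertex 2.2 3.5 1.5
   vertex 3.4 3.1 2.2
   vertex 1.4 3.6 0.7
  endloop
 endfacet
 facet normal 0.416 -0.546 0.727
  outer loop
   vertex 3.3 2.0 3.3
   vertex 4.3 0.5 1.6
   vertex 3.0 3.9 4.9
  endloop
 endfacet
 facet normal -0.100 -0.775 0.625
  outer loop
   vertex 3.3 2.0 3.3
   vertex 1.3 2.5 3.6
   vertex 4.3 0.5 1.6
  endloop
 endfacet
 facet normal -0.048 -0.648 0.760
  outer loop
   vertex 3.3 2.0 3.3
   vertex 3.0 3.9 4.9
   vertex 1.3 2.5 3.6
  endloop
 endfacet
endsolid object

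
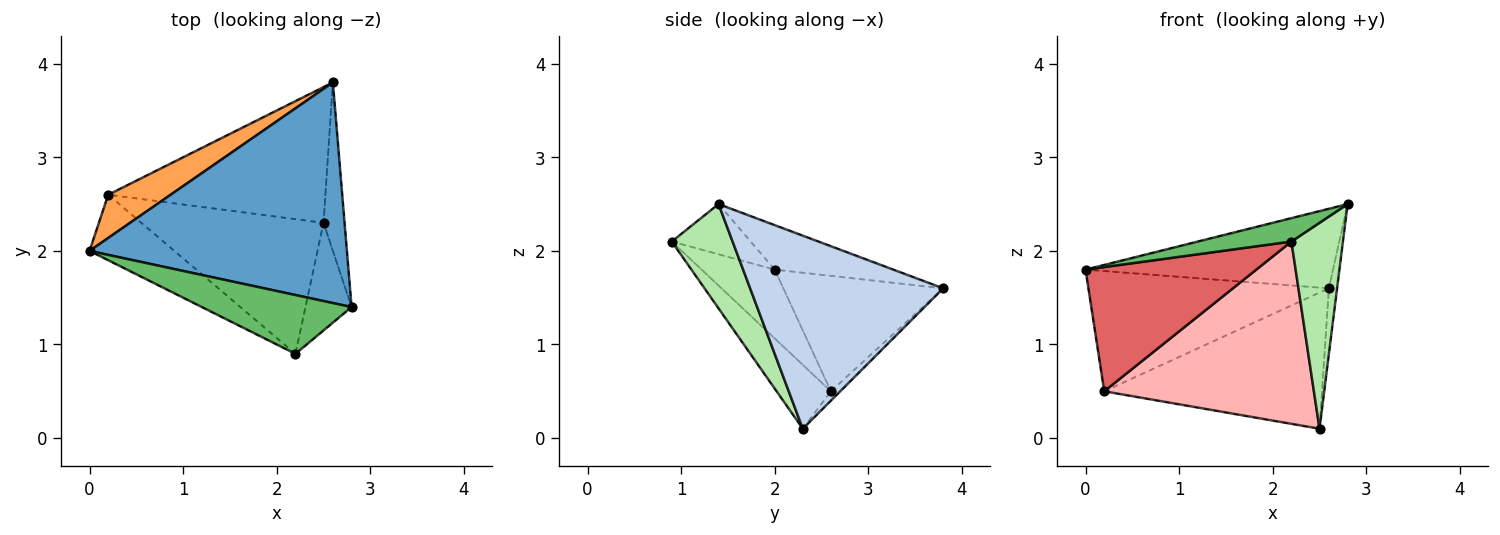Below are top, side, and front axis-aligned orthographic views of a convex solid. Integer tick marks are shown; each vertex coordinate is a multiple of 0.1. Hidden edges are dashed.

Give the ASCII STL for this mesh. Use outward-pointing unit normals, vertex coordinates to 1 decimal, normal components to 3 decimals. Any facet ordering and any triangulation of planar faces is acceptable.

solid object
 facet normal -0.160 0.335 0.929
  outer loop
   vertex 2.6 3.8 1.6
   vertex 0.0 2.0 1.8
   vertex 2.8 1.4 2.5
  endloop
 endfacet
 facet normal 0.993 0.042 -0.108
  outer loop
   vertex 2.5 2.3 0.1
   vertex 2.6 3.8 1.6
   vertex 2.8 1.4 2.5
  endloop
 endfacet
 facet normal -0.530 0.798 0.287
  outer loop
   vertex 0.2 2.6 0.5
   vertex 0.0 2.0 1.8
   vertex 2.6 3.8 1.6
  endloop
 endfacet
 facet normal -0.030 0.708 -0.706
  outer loop
   vertex 0.2 2.6 0.5
   vertex 2.6 3.8 1.6
   vertex 2.5 2.3 0.1
  endloop
 endfacet
 facet normal -0.297 -0.353 0.887
  outer loop
   vertex 2.2 0.9 2.1
   vertex 2.8 1.4 2.5
   vertex 0.0 2.0 1.8
  endloop
 endfacet
 facet normal 0.723 -0.612 -0.320
  outer loop
   vertex 2.2 0.9 2.1
   vertex 2.5 2.3 0.1
   vertex 2.8 1.4 2.5
  endloop
 endfacet
 facet normal -0.354 -0.827 -0.436
  outer loop
   vertex 2.2 0.9 2.1
   vertex 0.0 2.0 1.8
   vertex 0.2 2.6 0.5
  endloop
 endfacet
 facet normal -0.204 -0.787 -0.582
  outer loop
   vertex 2.2 0.9 2.1
   vertex 0.2 2.6 0.5
   vertex 2.5 2.3 0.1
  endloop
 endfacet
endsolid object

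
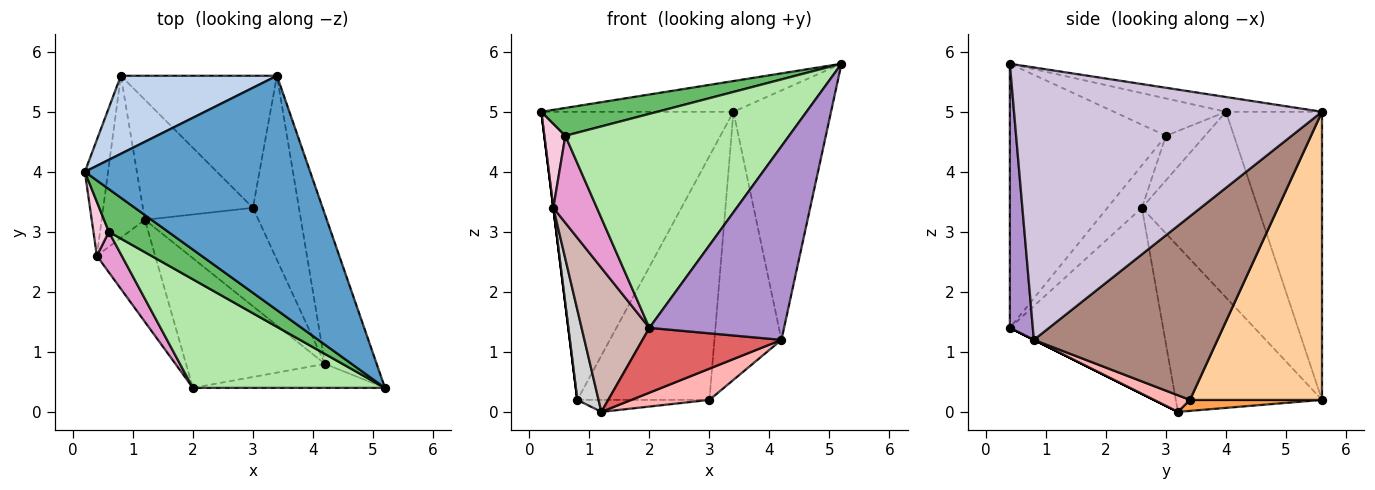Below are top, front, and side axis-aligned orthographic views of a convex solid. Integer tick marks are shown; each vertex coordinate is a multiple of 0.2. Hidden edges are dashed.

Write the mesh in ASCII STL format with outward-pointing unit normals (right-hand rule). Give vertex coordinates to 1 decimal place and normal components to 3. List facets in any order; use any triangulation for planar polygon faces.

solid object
 facet normal -0.065 0.130 0.989
  outer loop
   vertex 3.4 5.6 5.0
   vertex 0.2 4.0 5.0
   vertex 5.2 0.4 5.8
  endloop
 endfacet
 facet normal -0.435 0.869 0.235
  outer loop
   vertex 0.8 5.6 0.2
   vertex 0.2 4.0 5.0
   vertex 3.4 5.6 5.0
  endloop
 endfacet
 facet normal 0.099 0.099 -0.990
  outer loop
   vertex 3.0 3.4 0.2
   vertex 1.2 3.2 0.0
   vertex 0.8 5.6 0.2
  endloop
 endfacet
 facet normal 0.660 0.660 -0.358
  outer loop
   vertex 3.0 3.4 0.2
   vertex 0.8 5.6 0.2
   vertex 3.4 5.6 5.0
  endloop
 endfacet
 facet normal -0.466 -0.483 0.741
  outer loop
   vertex 0.6 3.0 4.6
   vertex 5.2 0.4 5.8
   vertex 0.2 4.0 5.0
  endloop
 endfacet
 facet normal -0.528 -0.757 0.384
  outer loop
   vertex 0.6 3.0 4.6
   vertex 2.0 0.4 1.4
   vertex 5.2 0.4 5.8
  endloop
 endfacet
 facet normal 0.000 -0.447 -0.894
  outer loop
   vertex 4.2 0.8 1.2
   vertex 2.0 0.4 1.4
   vertex 1.2 3.2 0.0
  endloop
 endfacet
 facet normal 0.138 -0.299 -0.944
  outer loop
   vertex 4.2 0.8 1.2
   vertex 1.2 3.2 0.0
   vertex 3.0 3.4 0.2
  endloop
 endfacet
 facet normal 0.167 -0.978 -0.121
  outer loop
   vertex 4.2 0.8 1.2
   vertex 5.2 0.4 5.8
   vertex 2.0 0.4 1.4
  endloop
 endfacet
 facet normal 0.938 0.297 -0.178
  outer loop
   vertex 4.2 0.8 1.2
   vertex 3.4 5.6 5.0
   vertex 5.2 0.4 5.8
  endloop
 endfacet
 facet normal 0.914 0.334 -0.229
  outer loop
   vertex 4.2 0.8 1.2
   vertex 3.0 3.4 0.2
   vertex 3.4 5.6 5.0
  endloop
 endfacet
 facet normal -0.879 -0.389 -0.275
  outer loop
   vertex 0.4 2.6 3.4
   vertex 1.2 3.2 0.0
   vertex 2.0 0.4 1.4
  endloop
 endfacet
 facet normal -0.584 -0.736 0.343
  outer loop
   vertex 0.4 2.6 3.4
   vertex 2.0 0.4 1.4
   vertex 0.6 3.0 4.6
  endloop
 endfacet
 facet normal -0.842 -0.454 0.292
  outer loop
   vertex 0.4 2.6 3.4
   vertex 0.6 3.0 4.6
   vertex 0.2 4.0 5.0
  endloop
 endfacet
 facet normal -0.992 0.000 -0.124
  outer loop
   vertex 0.4 2.6 3.4
   vertex 0.2 4.0 5.0
   vertex 0.8 5.6 0.2
  endloop
 endfacet
 facet normal -0.958 -0.139 -0.250
  outer loop
   vertex 0.4 2.6 3.4
   vertex 0.8 5.6 0.2
   vertex 1.2 3.2 0.0
  endloop
 endfacet
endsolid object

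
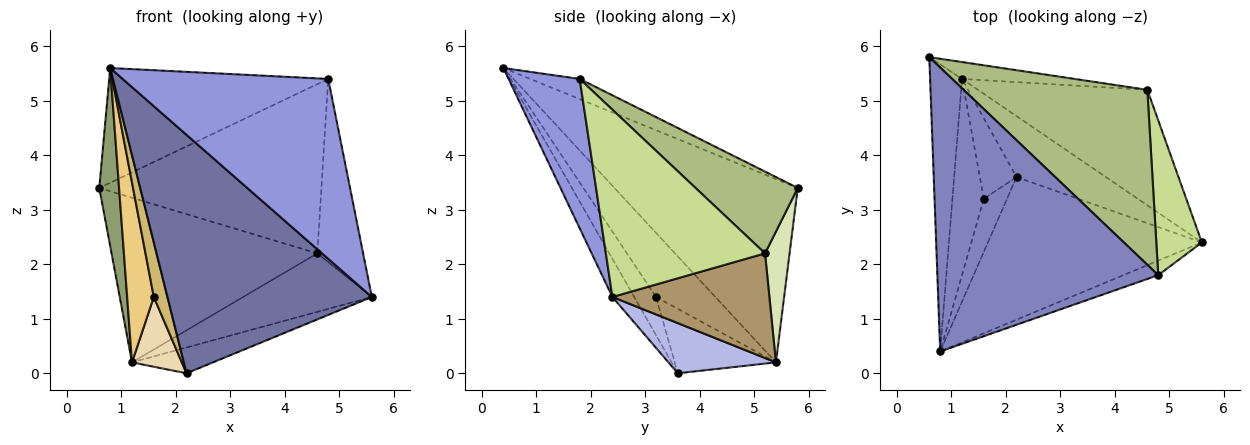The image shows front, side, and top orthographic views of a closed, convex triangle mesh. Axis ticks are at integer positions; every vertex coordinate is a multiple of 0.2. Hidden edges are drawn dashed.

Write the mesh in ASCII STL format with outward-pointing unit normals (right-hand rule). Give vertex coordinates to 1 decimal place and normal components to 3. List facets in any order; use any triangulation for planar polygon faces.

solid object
 facet normal -0.091 -0.855 -0.511
  outer loop
   vertex 2.2 3.6 0.0
   vertex 5.6 2.4 1.4
   vertex 0.8 0.4 5.6
  endloop
 endfacet
 facet normal -0.084 0.373 0.924
  outer loop
   vertex 4.8 1.8 5.4
   vertex 0.6 5.8 3.4
   vertex 0.8 0.4 5.6
  endloop
 endfacet
 facet normal 0.326 -0.942 -0.076
  outer loop
   vertex 4.8 1.8 5.4
   vertex 0.8 0.4 5.6
   vertex 5.6 2.4 1.4
  endloop
 endfacet
 facet normal 0.459 0.346 -0.818
  outer loop
   vertex 1.2 5.4 0.2
   vertex 5.6 2.4 1.4
   vertex 2.2 3.6 0.0
  endloop
 endfacet
 facet normal -0.980 -0.106 -0.170
  outer loop
   vertex 1.2 5.4 0.2
   vertex 0.8 0.4 5.6
   vertex 0.6 5.8 3.4
  endloop
 endfacet
 facet normal 0.305 0.662 0.685
  outer loop
   vertex 4.6 5.2 2.2
   vertex 0.6 5.8 3.4
   vertex 4.8 1.8 5.4
  endloop
 endfacet
 facet normal 0.936 0.269 0.228
  outer loop
   vertex 4.6 5.2 2.2
   vertex 4.8 1.8 5.4
   vertex 5.6 2.4 1.4
  endloop
 endfacet
 facet normal 0.118 0.988 -0.101
  outer loop
   vertex 4.6 5.2 2.2
   vertex 1.2 5.4 0.2
   vertex 0.6 5.8 3.4
  endloop
 endfacet
 facet normal 0.483 0.396 -0.781
  outer loop
   vertex 4.6 5.2 2.2
   vertex 5.6 2.4 1.4
   vertex 1.2 5.4 0.2
  endloop
 endfacet
 facet normal -0.754 -0.471 -0.458
  outer loop
   vertex 1.6 3.2 1.4
   vertex 2.2 3.6 0.0
   vertex 0.8 0.4 5.6
  endloop
 endfacet
 facet normal -0.833 -0.374 -0.408
  outer loop
   vertex 1.6 3.2 1.4
   vertex 0.8 0.4 5.6
   vertex 1.2 5.4 0.2
  endloop
 endfacet
 facet normal -0.799 -0.393 -0.455
  outer loop
   vertex 1.6 3.2 1.4
   vertex 1.2 5.4 0.2
   vertex 2.2 3.6 0.0
  endloop
 endfacet
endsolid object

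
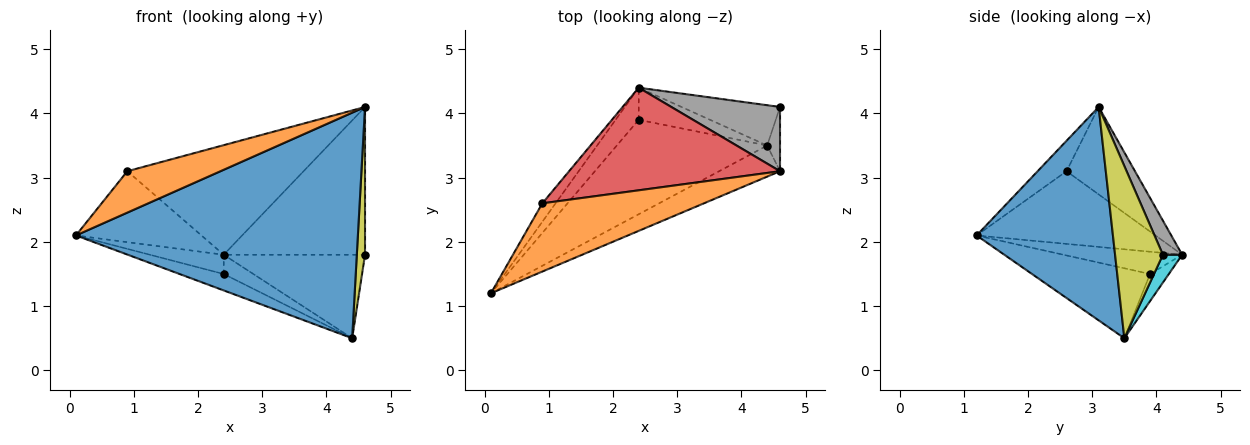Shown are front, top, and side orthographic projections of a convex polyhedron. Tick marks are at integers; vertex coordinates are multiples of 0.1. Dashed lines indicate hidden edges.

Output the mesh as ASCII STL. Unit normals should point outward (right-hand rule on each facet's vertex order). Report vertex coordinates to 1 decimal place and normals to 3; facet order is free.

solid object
 facet normal 0.432 -0.893 -0.123
  outer loop
   vertex 4.4 3.5 0.5
   vertex 4.6 3.1 4.1
   vertex 0.1 1.2 2.1
  endloop
 endfacet
 facet normal -0.159 -0.512 0.844
  outer loop
   vertex 0.9 2.6 3.1
   vertex 0.1 1.2 2.1
   vertex 4.6 3.1 4.1
  endloop
 endfacet
 facet normal -0.810 0.568 -0.148
  outer loop
   vertex 0.9 2.6 3.1
   vertex 2.4 4.4 1.8
   vertex 0.1 1.2 2.1
  endloop
 endfacet
 facet normal -0.273 0.702 0.658
  outer loop
   vertex 0.9 2.6 3.1
   vertex 4.6 3.1 4.1
   vertex 2.4 4.4 1.8
  endloop
 endfacet
 facet normal -0.638 0.396 -0.661
  outer loop
   vertex 2.4 3.9 1.5
   vertex 0.1 1.2 2.1
   vertex 2.4 4.4 1.8
  endloop
 endfacet
 facet normal -0.417 0.156 -0.896
  outer loop
   vertex 2.4 3.9 1.5
   vertex 4.4 3.5 0.5
   vertex 0.1 1.2 2.1
  endloop
 endfacet
 facet normal -0.310 0.489 -0.815
  outer loop
   vertex 2.4 3.9 1.5
   vertex 2.4 4.4 1.8
   vertex 4.4 3.5 0.5
  endloop
 endfacet
 facet normal 0.124 0.910 0.396
  outer loop
   vertex 4.6 4.1 1.8
   vertex 2.4 4.4 1.8
   vertex 4.6 3.1 4.1
  endloop
 endfacet
 facet normal 0.983 -0.169 -0.073
  outer loop
   vertex 4.6 4.1 1.8
   vertex 4.6 3.1 4.1
   vertex 4.4 3.5 0.5
  endloop
 endfacet
 facet normal 0.122 0.894 -0.431
  outer loop
   vertex 4.6 4.1 1.8
   vertex 4.4 3.5 0.5
   vertex 2.4 4.4 1.8
  endloop
 endfacet
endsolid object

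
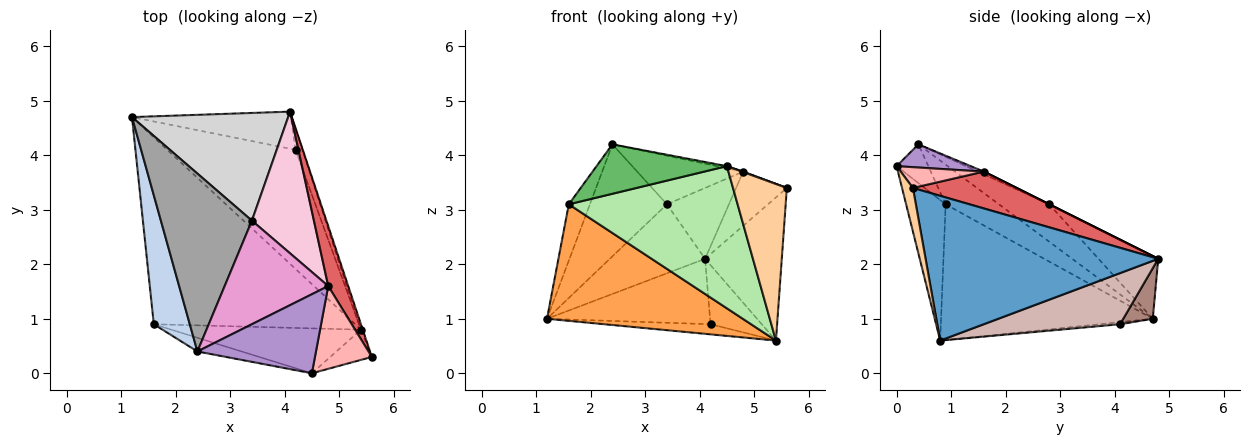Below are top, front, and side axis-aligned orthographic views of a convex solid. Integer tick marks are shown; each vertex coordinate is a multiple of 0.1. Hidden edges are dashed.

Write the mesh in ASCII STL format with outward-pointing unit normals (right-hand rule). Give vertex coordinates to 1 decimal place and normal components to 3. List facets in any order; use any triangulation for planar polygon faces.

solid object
 facet normal 0.950 0.313 -0.012
  outer loop
   vertex 4.1 4.8 2.1
   vertex 5.6 0.3 3.4
   vertex 5.4 0.8 0.6
  endloop
 endfacet
 facet normal -0.711 0.282 0.645
  outer loop
   vertex 1.6 0.9 3.1
   vertex 2.4 0.4 4.2
   vertex 1.2 4.7 1.0
  endloop
 endfacet
 facet normal -0.497 -0.459 -0.736
  outer loop
   vertex 1.6 0.9 3.1
   vertex 1.2 4.7 1.0
   vertex 5.4 0.8 0.6
  endloop
 endfacet
 facet normal 0.195 -0.963 -0.186
  outer loop
   vertex 4.5 0.0 3.8
   vertex 5.4 0.8 0.6
   vertex 5.6 0.3 3.4
  endloop
 endfacet
 facet normal -0.228 -0.938 -0.260
  outer loop
   vertex 4.5 0.0 3.8
   vertex 2.4 0.4 4.2
   vertex 1.6 0.9 3.1
  endloop
 endfacet
 facet normal -0.218 -0.931 -0.294
  outer loop
   vertex 4.5 0.0 3.8
   vertex 1.6 0.9 3.1
   vertex 5.4 0.8 0.6
  endloop
 endfacet
 facet normal 0.807 0.396 0.438
  outer loop
   vertex 4.8 1.6 3.7
   vertex 5.6 0.3 3.4
   vertex 4.1 4.8 2.1
  endloop
 endfacet
 facet normal 0.343 -0.006 0.939
  outer loop
   vertex 4.8 1.6 3.7
   vertex 4.5 0.0 3.8
   vertex 5.6 0.3 3.4
  endloop
 endfacet
 facet normal 0.192 0.025 0.981
  outer loop
   vertex 4.8 1.6 3.7
   vertex 2.4 0.4 4.2
   vertex 4.5 0.0 3.8
  endloop
 endfacet
 facet normal -0.016 0.085 -0.996
  outer loop
   vertex 4.2 4.1 0.9
   vertex 5.4 0.8 0.6
   vertex 1.2 4.7 1.0
  endloop
 endfacet
 facet normal 0.156 0.859 -0.488
  outer loop
   vertex 4.2 4.1 0.9
   vertex 1.2 4.7 1.0
   vertex 4.1 4.8 2.1
  endloop
 endfacet
 facet normal 0.929 0.349 -0.126
  outer loop
   vertex 4.2 4.1 0.9
   vertex 4.1 4.8 2.1
   vertex 5.4 0.8 0.6
  endloop
 endfacet
 facet normal -0.024 0.425 0.905
  outer loop
   vertex 3.4 2.8 3.1
   vertex 2.4 0.4 4.2
   vertex 4.8 1.6 3.7
  endloop
 endfacet
 facet normal 0.000 0.447 0.894
  outer loop
   vertex 3.4 2.8 3.1
   vertex 4.8 1.6 3.7
   vertex 4.1 4.8 2.1
  endloop
 endfacet
 facet normal -0.328 0.503 0.799
  outer loop
   vertex 3.4 2.8 3.1
   vertex 1.2 4.7 1.0
   vertex 2.4 0.4 4.2
  endloop
 endfacet
 facet normal -0.320 0.511 0.798
  outer loop
   vertex 3.4 2.8 3.1
   vertex 4.1 4.8 2.1
   vertex 1.2 4.7 1.0
  endloop
 endfacet
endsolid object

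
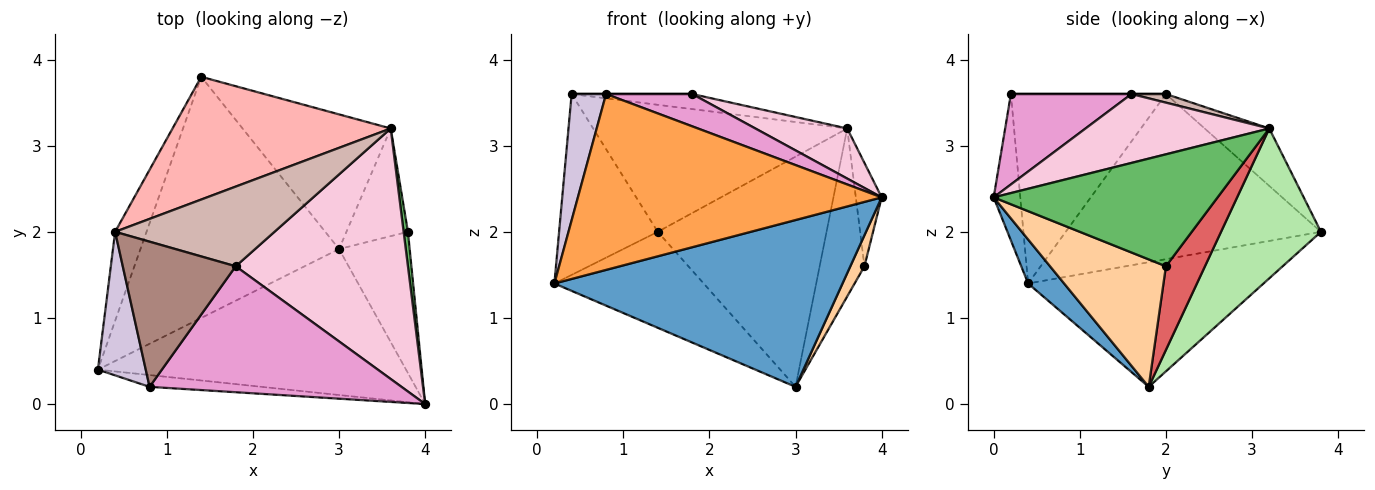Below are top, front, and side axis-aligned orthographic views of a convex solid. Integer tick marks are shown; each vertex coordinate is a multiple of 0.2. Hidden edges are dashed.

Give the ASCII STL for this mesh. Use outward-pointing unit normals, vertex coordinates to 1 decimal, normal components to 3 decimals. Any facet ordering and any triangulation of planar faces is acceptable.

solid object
 facet normal 0.094 -0.749 -0.656
  outer loop
   vertex 3.0 1.8 0.2
   vertex 4.0 0.0 2.4
   vertex 0.2 0.4 1.4
  endloop
 endfacet
 facet normal -0.504 0.319 -0.803
  outer loop
   vertex 3.0 1.8 0.2
   vertex 0.2 0.4 1.4
   vertex 1.4 3.8 2.0
  endloop
 endfacet
 facet normal -0.087 -0.994 -0.067
  outer loop
   vertex 0.8 0.2 3.6
   vertex 0.2 0.4 1.4
   vertex 4.0 0.0 2.4
  endloop
 endfacet
 facet normal 0.870 -0.106 -0.482
  outer loop
   vertex 3.8 2.0 1.6
   vertex 4.0 0.0 2.4
   vertex 3.0 1.8 0.2
  endloop
 endfacet
 facet normal 0.993 0.115 0.038
  outer loop
   vertex 3.6 3.2 3.2
   vertex 4.0 0.0 2.4
   vertex 3.8 2.0 1.6
  endloop
 endfacet
 facet normal 0.455 0.769 -0.450
  outer loop
   vertex 3.6 3.2 3.2
   vertex 3.0 1.8 0.2
   vertex 1.4 3.8 2.0
  endloop
 endfacet
 facet normal 0.592 0.679 -0.435
  outer loop
   vertex 3.6 3.2 3.2
   vertex 3.8 2.0 1.6
   vertex 3.0 1.8 0.2
  endloop
 endfacet
 facet normal -0.180 0.707 0.683
  outer loop
   vertex 0.4 2.0 3.6
   vertex 3.6 3.2 3.2
   vertex 1.4 3.8 2.0
  endloop
 endfacet
 facet normal -0.918 0.355 -0.175
  outer loop
   vertex 0.4 2.0 3.6
   vertex 1.4 3.8 2.0
   vertex 0.2 0.4 1.4
  endloop
 endfacet
 facet normal -0.948 -0.211 0.239
  outer loop
   vertex 0.4 2.0 3.6
   vertex 0.2 0.4 1.4
   vertex 0.8 0.2 3.6
  endloop
 endfacet
 facet normal 0.000 0.000 1.000
  outer loop
   vertex 1.8 1.6 3.6
   vertex 0.4 2.0 3.6
   vertex 0.8 0.2 3.6
  endloop
 endfacet
 facet normal 0.053 0.186 0.981
  outer loop
   vertex 1.8 1.6 3.6
   vertex 3.6 3.2 3.2
   vertex 0.4 2.0 3.6
  endloop
 endfacet
 facet normal 0.328 -0.235 0.915
  outer loop
   vertex 1.8 1.6 3.6
   vertex 0.8 0.2 3.6
   vertex 4.0 0.0 2.4
  endloop
 endfacet
 facet normal 0.365 -0.183 0.913
  outer loop
   vertex 1.8 1.6 3.6
   vertex 4.0 0.0 2.4
   vertex 3.6 3.2 3.2
  endloop
 endfacet
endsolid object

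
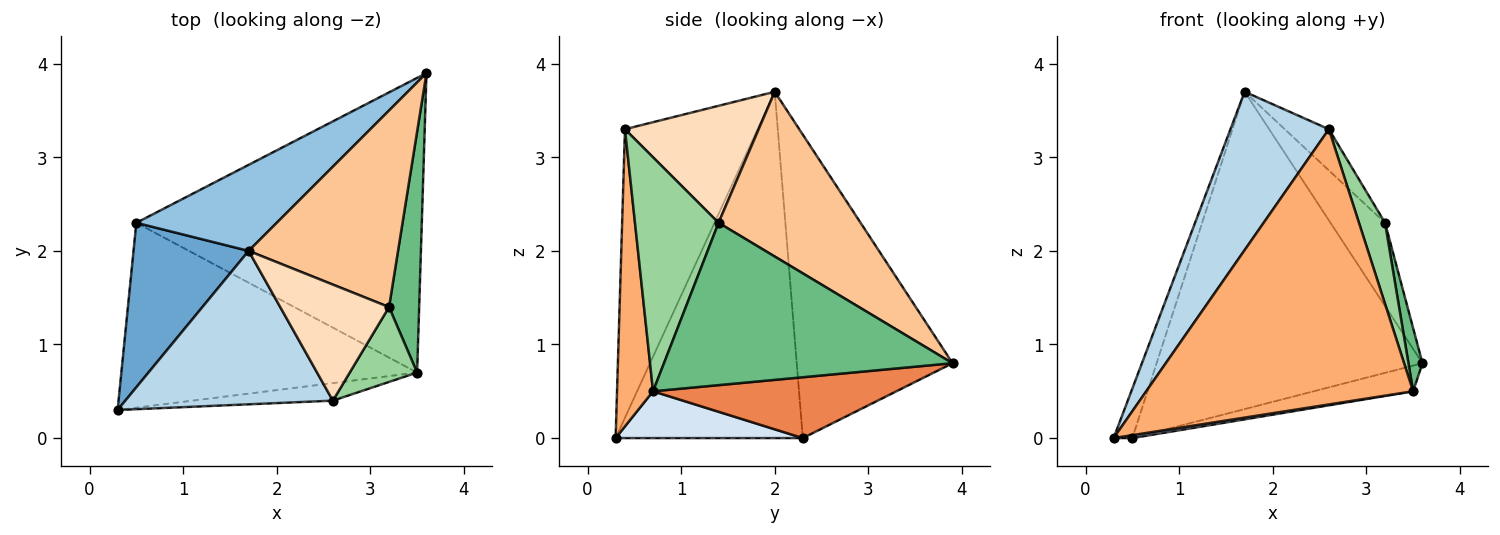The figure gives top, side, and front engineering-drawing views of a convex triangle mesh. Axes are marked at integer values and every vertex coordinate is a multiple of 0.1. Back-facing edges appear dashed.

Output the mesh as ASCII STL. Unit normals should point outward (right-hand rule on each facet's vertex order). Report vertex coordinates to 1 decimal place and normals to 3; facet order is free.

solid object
 facet normal -0.945 0.094 0.314
  outer loop
   vertex 1.7 2.0 3.7
   vertex 0.5 2.3 0.0
   vertex 0.3 0.3 0.0
  endloop
 endfacet
 facet normal -0.492 0.840 0.228
  outer loop
   vertex 1.7 2.0 3.7
   vertex 3.6 3.9 0.8
   vertex 0.5 2.3 0.0
  endloop
 endfacet
 facet normal -0.695 -0.516 0.500
  outer loop
   vertex 2.6 0.4 3.3
   vertex 1.7 2.0 3.7
   vertex 0.3 0.3 0.0
  endloop
 endfacet
 facet normal 0.156 -0.016 -0.988
  outer loop
   vertex 3.5 0.7 0.5
   vertex 0.3 0.3 0.0
   vertex 0.5 2.3 0.0
  endloop
 endfacet
 facet normal 0.208 0.085 -0.975
  outer loop
   vertex 3.5 0.7 0.5
   vertex 0.5 2.3 0.0
   vertex 3.6 3.9 0.8
  endloop
 endfacet
 facet normal 0.133 -0.989 -0.063
  outer loop
   vertex 3.5 0.7 0.5
   vertex 2.6 0.4 3.3
   vertex 0.3 0.3 0.0
  endloop
 endfacet
 facet normal 0.712 0.274 0.646
  outer loop
   vertex 3.2 1.4 2.3
   vertex 3.6 3.9 0.8
   vertex 1.7 2.0 3.7
  endloop
 endfacet
 facet normal 0.712 0.235 0.662
  outer loop
   vertex 3.2 1.4 2.3
   vertex 1.7 2.0 3.7
   vertex 2.6 0.4 3.3
  endloop
 endfacet
 facet normal 0.982 -0.048 0.182
  outer loop
   vertex 3.2 1.4 2.3
   vertex 3.5 0.7 0.5
   vertex 3.6 3.9 0.8
  endloop
 endfacet
 facet normal 0.920 -0.287 0.265
  outer loop
   vertex 3.2 1.4 2.3
   vertex 2.6 0.4 3.3
   vertex 3.5 0.7 0.5
  endloop
 endfacet
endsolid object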